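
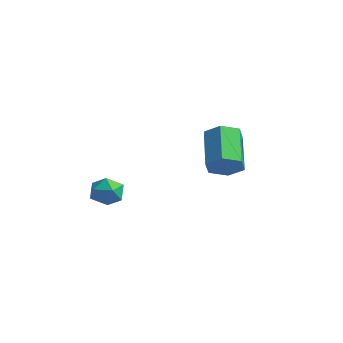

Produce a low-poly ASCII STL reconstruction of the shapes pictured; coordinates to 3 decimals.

solid 
facet normal 0.647 -0.465 -0.605
outer loop
vertex -0.301 0.27 2.693
vertex -0.624 0.688 2.026
vertex 0.025 1.021 2.464
endloop
endfacet
facet normal 0.659 -0.058 0.750
outer loop
vertex -0.301 0.27 2.693
vertex 0.025 1.021 2.464
vertex -1.614 1.214 3.92
endloop
endfacet
facet normal 0.659 -0.058 0.750
outer loop
vertex -1.614 1.214 3.92
vertex 0.025 1.021 2.464
vertex -1.288 1.965 3.691
endloop
endfacet
facet normal -0.647 0.465 0.605
outer loop
vertex -1.614 1.214 3.92
vertex -1.288 1.965 3.691
vertex -1.936 1.632 3.254
endloop
endfacet
facet normal 0.647 -0.466 -0.604
outer loop
vertex 0.025 1.021 2.464
vertex -0.624 0.688 2.026
vertex -0.298 1.438 1.797
endloop
endfacet
facet normal 0.661 0.737 0.141
outer loop
vertex 0.025 1.021 2.464
vertex -0.298 1.438 1.797
vertex -1.288 1.965 3.691
endloop
endfacet
facet normal 0.662 0.736 0.142
outer loop
vertex -1.288 1.965 3.691
vertex -0.298 1.438 1.797
vertex -1.61 2.383 3.025
endloop
endfacet
facet normal -0.647 0.465 0.605
outer loop
vertex -1.288 1.965 3.691
vertex -1.61 2.383 3.025
vertex -1.936 1.632 3.254
endloop
endfacet
facet normal 0.646 -0.466 -0.605
outer loop
vertex -0.298 1.438 1.797
vertex -0.624 0.688 2.026
vertex -0.946 1.106 1.36
endloop
endfacet
facet normal 0.003 0.794 -0.608
outer loop
vertex -0.298 1.438 1.797
vertex -0.946 1.106 1.36
vertex -1.61 2.383 3.025
endloop
endfacet
facet normal 0.003 0.794 -0.608
outer loop
vertex -1.61 2.383 3.025
vertex -0.946 1.106 1.36
vertex -2.259 2.05 2.587
endloop
endfacet
facet normal -0.647 0.465 0.605
outer loop
vertex -1.61 2.383 3.025
vertex -2.259 2.05 2.587
vertex -1.936 1.632 3.254
endloop
endfacet
facet normal 0.647 -0.465 -0.605
outer loop
vertex -0.946 1.106 1.36
vertex -0.624 0.688 2.026
vertex -1.272 0.355 1.589
endloop
endfacet
facet normal -0.659 0.058 -0.750
outer loop
vertex -0.946 1.106 1.36
vertex -1.272 0.355 1.589
vertex -2.259 2.05 2.587
endloop
endfacet
facet normal -0.659 0.058 -0.750
outer loop
vertex -2.259 2.05 2.587
vertex -1.272 0.355 1.589
vertex -2.585 1.299 2.816
endloop
endfacet
facet normal -0.647 0.465 0.605
outer loop
vertex -2.259 2.05 2.587
vertex -2.585 1.299 2.816
vertex -1.936 1.632 3.254
endloop
endfacet
facet normal 0.647 -0.465 -0.605
outer loop
vertex -1.272 0.355 1.589
vertex -0.624 0.688 2.026
vertex -0.95 -0.063 2.255
endloop
endfacet
facet normal -0.662 -0.736 -0.142
outer loop
vertex -1.272 0.355 1.589
vertex -0.95 -0.063 2.255
vertex -2.585 1.299 2.816
endloop
endfacet
facet normal -0.662 -0.737 -0.140
outer loop
vertex -2.585 1.299 2.816
vertex -0.95 -0.063 2.255
vertex -2.262 0.882 3.483
endloop
endfacet
facet normal -0.647 0.466 0.604
outer loop
vertex -2.585 1.299 2.816
vertex -2.262 0.882 3.483
vertex -1.936 1.632 3.254
endloop
endfacet
facet normal 0.647 -0.465 -0.605
outer loop
vertex -0.95 -0.063 2.255
vertex -0.624 0.688 2.026
vertex -0.301 0.27 2.693
endloop
endfacet
facet normal -0.003 -0.794 0.608
outer loop
vertex -0.95 -0.063 2.255
vertex -0.301 0.27 2.693
vertex -2.262 0.882 3.483
endloop
endfacet
facet normal -0.003 -0.794 0.608
outer loop
vertex -2.262 0.882 3.483
vertex -0.301 0.27 2.693
vertex -1.614 1.214 3.92
endloop
endfacet
facet normal -0.646 0.466 0.605
outer loop
vertex -2.262 0.882 3.483
vertex -1.614 1.214 3.92
vertex -1.936 1.632 3.254
endloop
endfacet
facet normal -0.638 0.760 -0.128
outer loop
vertex -2.778 -2.954 0.731
vertex -3.389 -3.469 0.718
vertex -3.149 -3.151 1.41
endloop
endfacet
facet normal -0.065 0.967 0.245
outer loop
vertex -2.778 -2.954 0.731
vertex -3.149 -3.151 1.41
vertex -2.352 -3.093 1.392
endloop
endfacet
facet normal 0.513 0.845 -0.153
outer loop
vertex -2.778 -2.954 0.731
vertex -2.352 -3.093 1.392
vertex -2.099 -3.374 0.689
endloop
endfacet
facet normal 0.299 0.561 -0.772
outer loop
vertex -2.778 -2.954 0.731
vertex -2.099 -3.374 0.689
vertex -2.74 -3.607 0.271
endloop
endfacet
facet normal -0.412 0.508 -0.756
outer loop
vertex -2.778 -2.954 0.731
vertex -2.74 -3.607 0.271
vertex -3.389 -3.469 0.718
endloop
endfacet
facet normal -0.022 0.561 0.828
outer loop
vertex -2.352 -3.093 1.392
vertex -3.149 -3.151 1.41
vertex -2.7 -3.693 1.789
endloop
endfacet
facet normal -0.948 0.224 0.226
outer loop
vertex -3.149 -3.151 1.41
vertex -3.389 -3.469 0.718
vertex -3.341 -3.926 1.371
endloop
endfacet
facet normal -0.584 -0.185 -0.791
outer loop
vertex -3.389 -3.469 0.718
vertex -2.74 -3.607 0.271
vertex -3.088 -4.207 0.668
endloop
endfacet
facet normal 0.569 -0.100 -0.816
outer loop
vertex -2.74 -3.607 0.271
vertex -2.099 -3.374 0.689
vertex -2.291 -4.149 0.65
endloop
endfacet
facet normal 0.914 0.360 0.185
outer loop
vertex -2.099 -3.374 0.689
vertex -2.352 -3.093 1.392
vertex -2.051 -3.831 1.342
endloop
endfacet
facet normal -0.299 -0.561 0.772
outer loop
vertex -2.662 -4.346 1.329
vertex -2.7 -3.693 1.789
vertex -3.341 -3.926 1.371
endloop
endfacet
facet normal -0.513 -0.845 0.153
outer loop
vertex -2.662 -4.346 1.329
vertex -3.341 -3.926 1.371
vertex -3.088 -4.207 0.668
endloop
endfacet
facet normal 0.065 -0.967 -0.245
outer loop
vertex -2.662 -4.346 1.329
vertex -3.088 -4.207 0.668
vertex -2.291 -4.149 0.65
endloop
endfacet
facet normal 0.638 -0.760 0.128
outer loop
vertex -2.662 -4.346 1.329
vertex -2.291 -4.149 0.65
vertex -2.051 -3.831 1.342
endloop
endfacet
facet normal 0.412 -0.508 0.756
outer loop
vertex -2.662 -4.346 1.329
vertex -2.051 -3.831 1.342
vertex -2.7 -3.693 1.789
endloop
endfacet
facet normal -0.569 0.100 0.816
outer loop
vertex -3.341 -3.926 1.371
vertex -2.7 -3.693 1.789
vertex -3.149 -3.151 1.41
endloop
endfacet
facet normal -0.914 -0.360 -0.185
outer loop
vertex -3.088 -4.207 0.668
vertex -3.341 -3.926 1.371
vertex -3.389 -3.469 0.718
endloop
endfacet
facet normal 0.022 -0.561 -0.828
outer loop
vertex -2.291 -4.149 0.65
vertex -3.088 -4.207 0.668
vertex -2.74 -3.607 0.271
endloop
endfacet
facet normal 0.948 -0.224 -0.226
outer loop
vertex -2.051 -3.831 1.342
vertex -2.291 -4.149 0.65
vertex -2.099 -3.374 0.689
endloop
endfacet
facet normal 0.584 0.185 0.791
outer loop
vertex -2.7 -3.693 1.789
vertex -2.051 -3.831 1.342
vertex -2.352 -3.093 1.392
endloop
endfacet

endsolid


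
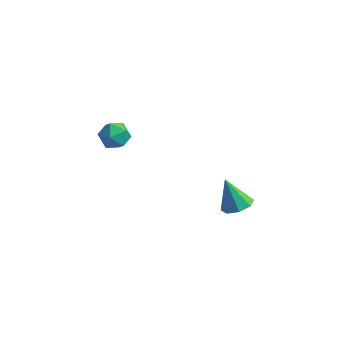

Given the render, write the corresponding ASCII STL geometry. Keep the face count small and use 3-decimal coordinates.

solid 
facet normal 0.446 -0.089 -0.891
outer loop
vertex 3.546 -1.772 -0.807
vertex 2.955 -1.69 -1.111
vertex 3.444 -1.28 -0.907
endloop
endfacet
facet normal 0.612 0.277 0.740
outer loop
vertex 3.546 -1.772 -0.807
vertex 3.444 -1.28 -0.907
vertex 2.345 -1.57 0.111
endloop
endfacet
facet normal 0.445 -0.087 -0.891
outer loop
vertex 3.444 -1.28 -0.907
vertex 2.955 -1.69 -1.111
vertex 3.055 -1.028 -1.126
endloop
endfacet
facet normal 0.250 0.826 0.505
outer loop
vertex 3.444 -1.28 -0.907
vertex 3.055 -1.028 -1.126
vertex 2.345 -1.57 0.111
endloop
endfacet
facet normal 0.444 -0.087 -0.892
outer loop
vertex 3.055 -1.028 -1.126
vertex 2.955 -1.69 -1.111
vertex 2.607 -1.164 -1.336
endloop
endfacet
facet normal -0.365 0.911 0.190
outer loop
vertex 3.055 -1.028 -1.126
vertex 2.607 -1.164 -1.336
vertex 2.345 -1.57 0.111
endloop
endfacet
facet normal 0.444 -0.087 -0.892
outer loop
vertex 2.607 -1.164 -1.336
vertex 2.955 -1.69 -1.111
vertex 2.363 -1.608 -1.414
endloop
endfacet
facet normal -0.874 0.485 -0.022
outer loop
vertex 2.607 -1.164 -1.336
vertex 2.363 -1.608 -1.414
vertex 2.345 -1.57 0.111
endloop
endfacet
facet normal 0.444 -0.088 -0.892
outer loop
vertex 2.363 -1.608 -1.414
vertex 2.955 -1.69 -1.111
vertex 2.466 -2.101 -1.314
endloop
endfacet
facet normal -0.979 -0.206 -0.006
outer loop
vertex 2.363 -1.608 -1.414
vertex 2.466 -2.101 -1.314
vertex 2.345 -1.57 0.111
endloop
endfacet
facet normal 0.444 -0.089 -0.891
outer loop
vertex 2.466 -2.101 -1.314
vertex 2.955 -1.69 -1.111
vertex 2.855 -2.353 -1.095
endloop
endfacet
facet normal -0.617 -0.753 0.228
outer loop
vertex 2.466 -2.101 -1.314
vertex 2.855 -2.353 -1.095
vertex 2.345 -1.57 0.111
endloop
endfacet
facet normal 0.446 -0.089 -0.891
outer loop
vertex 2.855 -2.353 -1.095
vertex 2.955 -1.69 -1.111
vertex 3.302 -2.217 -0.885
endloop
endfacet
facet normal -0.001 -0.839 0.544
outer loop
vertex 2.855 -2.353 -1.095
vertex 3.302 -2.217 -0.885
vertex 2.345 -1.57 0.111
endloop
endfacet
facet normal 0.446 -0.088 -0.891
outer loop
vertex 3.302 -2.217 -0.885
vertex 2.955 -1.69 -1.111
vertex 3.546 -1.772 -0.807
endloop
endfacet
facet normal 0.509 -0.412 0.756
outer loop
vertex 3.302 -2.217 -0.885
vertex 3.546 -1.772 -0.807
vertex 2.345 -1.57 0.111
endloop
endfacet
facet normal -0.815 -0.036 0.578
outer loop
vertex -2.851 -1.619 1.111
vertex -2.79 -2.319 1.154
vertex -2.471 -1.909 1.629
endloop
endfacet
facet normal -0.467 0.581 0.667
outer loop
vertex -2.851 -1.619 1.111
vertex -2.471 -1.909 1.629
vertex -2.233 -1.335 1.296
endloop
endfacet
facet normal -0.426 0.904 0.033
outer loop
vertex -2.851 -1.619 1.111
vertex -2.233 -1.335 1.296
vertex -2.405 -1.391 0.615
endloop
endfacet
facet normal -0.748 0.489 -0.448
outer loop
vertex -2.851 -1.619 1.111
vertex -2.405 -1.391 0.615
vertex -2.75 -1.999 0.527
endloop
endfacet
facet normal -0.990 -0.093 -0.111
outer loop
vertex -2.851 -1.619 1.111
vertex -2.75 -1.999 0.527
vertex -2.79 -2.319 1.154
endloop
endfacet
facet normal 0.197 0.429 0.881
outer loop
vertex -2.233 -1.335 1.296
vertex -2.471 -1.909 1.629
vertex -1.79 -1.861 1.453
endloop
endfacet
facet normal -0.367 -0.568 0.737
outer loop
vertex -2.471 -1.909 1.629
vertex -2.79 -2.319 1.154
vertex -2.135 -2.469 1.365
endloop
endfacet
facet normal -0.649 -0.660 -0.378
outer loop
vertex -2.79 -2.319 1.154
vertex -2.75 -1.999 0.527
vertex -2.307 -2.525 0.684
endloop
endfacet
facet normal -0.259 0.281 -0.924
outer loop
vertex -2.75 -1.999 0.527
vertex -2.405 -1.391 0.615
vertex -2.069 -1.951 0.351
endloop
endfacet
facet normal 0.265 0.953 -0.145
outer loop
vertex -2.405 -1.391 0.615
vertex -2.233 -1.335 1.296
vertex -1.75 -1.541 0.826
endloop
endfacet
facet normal 0.748 -0.489 0.448
outer loop
vertex -1.689 -2.241 0.869
vertex -1.79 -1.861 1.453
vertex -2.135 -2.469 1.365
endloop
endfacet
facet normal 0.426 -0.904 -0.033
outer loop
vertex -1.689 -2.241 0.869
vertex -2.135 -2.469 1.365
vertex -2.307 -2.525 0.684
endloop
endfacet
facet normal 0.467 -0.581 -0.667
outer loop
vertex -1.689 -2.241 0.869
vertex -2.307 -2.525 0.684
vertex -2.069 -1.951 0.351
endloop
endfacet
facet normal 0.815 0.036 -0.578
outer loop
vertex -1.689 -2.241 0.869
vertex -2.069 -1.951 0.351
vertex -1.75 -1.541 0.826
endloop
endfacet
facet normal 0.990 0.093 0.111
outer loop
vertex -1.689 -2.241 0.869
vertex -1.75 -1.541 0.826
vertex -1.79 -1.861 1.453
endloop
endfacet
facet normal 0.259 -0.281 0.924
outer loop
vertex -2.135 -2.469 1.365
vertex -1.79 -1.861 1.453
vertex -2.471 -1.909 1.629
endloop
endfacet
facet normal -0.265 -0.953 0.145
outer loop
vertex -2.307 -2.525 0.684
vertex -2.135 -2.469 1.365
vertex -2.79 -2.319 1.154
endloop
endfacet
facet normal -0.197 -0.429 -0.881
outer loop
vertex -2.069 -1.951 0.351
vertex -2.307 -2.525 0.684
vertex -2.75 -1.999 0.527
endloop
endfacet
facet normal 0.367 0.568 -0.737
outer loop
vertex -1.75 -1.541 0.826
vertex -2.069 -1.951 0.351
vertex -2.405 -1.391 0.615
endloop
endfacet
facet normal 0.649 0.660 0.378
outer loop
vertex -1.79 -1.861 1.453
vertex -1.75 -1.541 0.826
vertex -2.233 -1.335 1.296
endloop
endfacet

endsolid


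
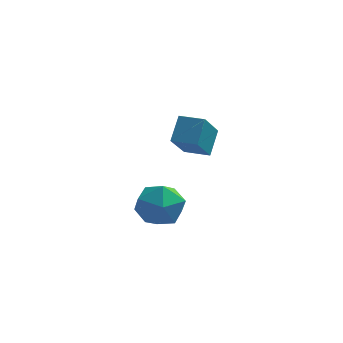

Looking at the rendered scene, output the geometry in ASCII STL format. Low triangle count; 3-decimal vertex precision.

solid 
facet normal -0.970 0.241 -0.026
outer loop
vertex -0.663 0.794 -2.241
vertex -0.482 1.612 -1.396
vertex -0.338 1.972 -3.451
endloop
endfacet
facet normal -0.152 -0.688 -0.710
outer loop
vertex 0.642 1.728 -3.424
vertex -0.663 0.794 -2.241
vertex -0.338 1.972 -3.451
endloop
endfacet
facet normal -0.970 0.241 -0.026
outer loop
vertex -0.338 1.972 -3.451
vertex -0.482 1.612 -1.396
vertex -0.157 2.79 -2.606
endloop
endfacet
facet normal 0.190 0.685 -0.704
outer loop
vertex -0.157 2.79 -2.606
vertex 0.642 1.728 -3.424
vertex -0.338 1.972 -3.451
endloop
endfacet
facet normal -0.190 -0.685 0.704
outer loop
vertex -0.663 0.794 -2.241
vertex 0.498 1.368 -1.369
vertex -0.482 1.612 -1.396
endloop
endfacet
facet normal -0.152 -0.688 -0.710
outer loop
vertex 0.317 0.55 -2.214
vertex -0.663 0.794 -2.241
vertex 0.642 1.728 -3.424
endloop
endfacet
facet normal -0.190 -0.685 0.704
outer loop
vertex 0.317 0.55 -2.214
vertex 0.498 1.368 -1.369
vertex -0.663 0.794 -2.241
endloop
endfacet
facet normal 0.152 0.688 0.710
outer loop
vertex -0.482 1.612 -1.396
vertex 0.498 1.368 -1.369
vertex -0.157 2.79 -2.606
endloop
endfacet
facet normal 0.190 0.685 -0.704
outer loop
vertex 0.823 2.546 -2.579
vertex 0.642 1.728 -3.424
vertex -0.157 2.79 -2.606
endloop
endfacet
facet normal 0.152 0.688 0.710
outer loop
vertex -0.157 2.79 -2.606
vertex 0.498 1.368 -1.369
vertex 0.823 2.546 -2.579
endloop
endfacet
facet normal 0.970 -0.241 0.026
outer loop
vertex 0.823 2.546 -2.579
vertex 0.317 0.55 -2.214
vertex 0.642 1.728 -3.424
endloop
endfacet
facet normal 0.970 -0.241 0.026
outer loop
vertex 0.498 1.368 -1.369
vertex 0.317 0.55 -2.214
vertex 0.823 2.546 -2.579
endloop
endfacet
facet normal -0.861 -0.500 -0.088
outer loop
vertex -1.486 -2.173 -4.026
vertex -0.976 -3.043 -4.069
vertex -1.279 -2.679 -3.178
endloop
endfacet
facet normal -0.952 0.097 0.290
outer loop
vertex -1.486 -2.173 -4.026
vertex -1.279 -2.679 -3.178
vertex -1.184 -1.674 -3.202
endloop
endfacet
facet normal -0.752 0.649 -0.118
outer loop
vertex -1.486 -2.173 -4.026
vertex -1.184 -1.674 -3.202
vertex -0.821 -1.418 -4.109
endloop
endfacet
facet normal -0.537 0.391 -0.747
outer loop
vertex -1.486 -2.173 -4.026
vertex -0.821 -1.418 -4.109
vertex -0.693 -2.264 -4.644
endloop
endfacet
facet normal -0.605 -0.319 -0.730
outer loop
vertex -1.486 -2.173 -4.026
vertex -0.693 -2.264 -4.644
vertex -0.976 -3.043 -4.069
endloop
endfacet
facet normal -0.515 0.069 0.854
outer loop
vertex -1.184 -1.674 -3.202
vertex -1.279 -2.679 -3.178
vertex -0.487 -2.236 -2.736
endloop
endfacet
facet normal -0.369 -0.898 0.241
outer loop
vertex -1.279 -2.679 -3.178
vertex -0.976 -3.043 -4.069
vertex -0.359 -3.082 -3.271
endloop
endfacet
facet normal 0.045 -0.604 -0.796
outer loop
vertex -0.976 -3.043 -4.069
vertex -0.693 -2.264 -4.644
vertex 0.004 -2.826 -4.178
endloop
endfacet
facet normal 0.155 0.545 -0.824
outer loop
vertex -0.693 -2.264 -4.644
vertex -0.821 -1.418 -4.109
vertex 0.099 -1.821 -4.202
endloop
endfacet
facet normal -0.191 0.962 0.195
outer loop
vertex -0.821 -1.418 -4.109
vertex -1.184 -1.674 -3.202
vertex -0.204 -1.457 -3.311
endloop
endfacet
facet normal 0.537 -0.391 0.747
outer loop
vertex 0.306 -2.327 -3.354
vertex -0.487 -2.236 -2.736
vertex -0.359 -3.082 -3.271
endloop
endfacet
facet normal 0.752 -0.649 0.118
outer loop
vertex 0.306 -2.327 -3.354
vertex -0.359 -3.082 -3.271
vertex 0.004 -2.826 -4.178
endloop
endfacet
facet normal 0.952 -0.097 -0.290
outer loop
vertex 0.306 -2.327 -3.354
vertex 0.004 -2.826 -4.178
vertex 0.099 -1.821 -4.202
endloop
endfacet
facet normal 0.861 0.500 0.088
outer loop
vertex 0.306 -2.327 -3.354
vertex 0.099 -1.821 -4.202
vertex -0.204 -1.457 -3.311
endloop
endfacet
facet normal 0.605 0.319 0.730
outer loop
vertex 0.306 -2.327 -3.354
vertex -0.204 -1.457 -3.311
vertex -0.487 -2.236 -2.736
endloop
endfacet
facet normal -0.155 -0.545 0.824
outer loop
vertex -0.359 -3.082 -3.271
vertex -0.487 -2.236 -2.736
vertex -1.279 -2.679 -3.178
endloop
endfacet
facet normal 0.191 -0.962 -0.195
outer loop
vertex 0.004 -2.826 -4.178
vertex -0.359 -3.082 -3.271
vertex -0.976 -3.043 -4.069
endloop
endfacet
facet normal 0.515 -0.069 -0.854
outer loop
vertex 0.099 -1.821 -4.202
vertex 0.004 -2.826 -4.178
vertex -0.693 -2.264 -4.644
endloop
endfacet
facet normal 0.369 0.898 -0.241
outer loop
vertex -0.204 -1.457 -3.311
vertex 0.099 -1.821 -4.202
vertex -0.821 -1.418 -4.109
endloop
endfacet
facet normal -0.045 0.604 0.796
outer loop
vertex -0.487 -2.236 -2.736
vertex -0.204 -1.457 -3.311
vertex -1.184 -1.674 -3.202
endloop
endfacet

endsolid


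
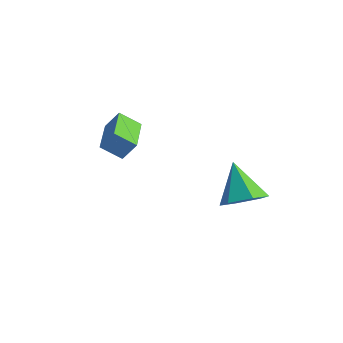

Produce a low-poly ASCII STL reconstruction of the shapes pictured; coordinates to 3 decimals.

solid 
facet normal -0.612 0.791 -0.006
outer loop
vertex -1.597 0.967 2.374
vertex -0.872 1.523 1.726
vertex -2.06 0.602 1.542
endloop
endfacet
facet normal -0.647 -0.497 0.578
outer loop
vertex -0.848 -0.963 1.554
vertex -1.597 0.967 2.374
vertex -2.06 0.602 1.542
endloop
endfacet
facet normal -0.612 0.791 -0.006
outer loop
vertex -2.06 0.602 1.542
vertex -0.872 1.523 1.726
vertex -1.335 1.158 0.894
endloop
endfacet
facet normal -0.454 -0.358 -0.816
outer loop
vertex -1.335 1.158 0.894
vertex -0.848 -0.963 1.554
vertex -2.06 0.602 1.542
endloop
endfacet
facet normal 0.454 0.358 0.816
outer loop
vertex -1.597 0.967 2.374
vertex 0.34 -0.042 1.738
vertex -0.872 1.523 1.726
endloop
endfacet
facet normal -0.647 -0.497 0.578
outer loop
vertex -0.385 -0.598 2.386
vertex -1.597 0.967 2.374
vertex -0.848 -0.963 1.554
endloop
endfacet
facet normal 0.454 0.358 0.816
outer loop
vertex -0.385 -0.598 2.386
vertex 0.34 -0.042 1.738
vertex -1.597 0.967 2.374
endloop
endfacet
facet normal 0.647 0.497 -0.578
outer loop
vertex -0.872 1.523 1.726
vertex 0.34 -0.042 1.738
vertex -1.335 1.158 0.894
endloop
endfacet
facet normal -0.454 -0.358 -0.816
outer loop
vertex -0.123 -0.407 0.906
vertex -0.848 -0.963 1.554
vertex -1.335 1.158 0.894
endloop
endfacet
facet normal 0.647 0.497 -0.578
outer loop
vertex -1.335 1.158 0.894
vertex 0.34 -0.042 1.738
vertex -0.123 -0.407 0.906
endloop
endfacet
facet normal 0.612 -0.791 0.006
outer loop
vertex -0.123 -0.407 0.906
vertex -0.385 -0.598 2.386
vertex -0.848 -0.963 1.554
endloop
endfacet
facet normal 0.612 -0.791 0.006
outer loop
vertex 0.34 -0.042 1.738
vertex -0.385 -0.598 2.386
vertex -0.123 -0.407 0.906
endloop
endfacet
facet normal 0.570 -0.303 -0.764
outer loop
vertex 4.736 3.016 -0.857
vertex 3.977 2.378 -1.17
vertex 4.017 3.354 -1.527
endloop
endfacet
facet normal 0.170 0.941 0.293
outer loop
vertex 4.736 3.016 -0.857
vertex 4.017 3.354 -1.527
vertex 2.843 2.982 0.35
endloop
endfacet
facet normal 0.570 -0.303 -0.764
outer loop
vertex 4.017 3.354 -1.527
vertex 3.977 2.378 -1.17
vertex 3.258 2.716 -1.841
endloop
endfacet
facet normal -0.579 0.789 -0.205
outer loop
vertex 4.017 3.354 -1.527
vertex 3.258 2.716 -1.841
vertex 2.843 2.982 0.35
endloop
endfacet
facet normal 0.570 -0.303 -0.764
outer loop
vertex 3.258 2.716 -1.841
vertex 3.977 2.378 -1.17
vertex 3.218 1.74 -1.483
endloop
endfacet
facet normal -0.983 -0.027 -0.183
outer loop
vertex 3.258 2.716 -1.841
vertex 3.218 1.74 -1.483
vertex 2.843 2.982 0.35
endloop
endfacet
facet normal 0.570 -0.304 -0.763
outer loop
vertex 3.218 1.74 -1.483
vertex 3.977 2.378 -1.17
vertex 3.937 1.403 -0.812
endloop
endfacet
facet normal -0.639 -0.691 0.338
outer loop
vertex 3.218 1.74 -1.483
vertex 3.937 1.403 -0.812
vertex 2.843 2.982 0.35
endloop
endfacet
facet normal 0.570 -0.304 -0.763
outer loop
vertex 3.937 1.403 -0.812
vertex 3.977 2.378 -1.17
vertex 4.696 2.041 -0.499
endloop
endfacet
facet normal 0.109 -0.539 0.835
outer loop
vertex 3.937 1.403 -0.812
vertex 4.696 2.041 -0.499
vertex 2.843 2.982 0.35
endloop
endfacet
facet normal 0.570 -0.304 -0.763
outer loop
vertex 4.696 2.041 -0.499
vertex 3.977 2.378 -1.17
vertex 4.736 3.016 -0.857
endloop
endfacet
facet normal 0.513 0.277 0.812
outer loop
vertex 4.696 2.041 -0.499
vertex 4.736 3.016 -0.857
vertex 2.843 2.982 0.35
endloop
endfacet

endsolid


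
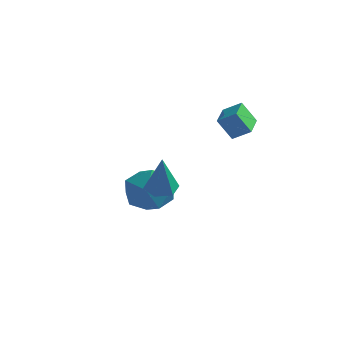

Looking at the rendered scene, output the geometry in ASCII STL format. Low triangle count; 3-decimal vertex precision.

solid 
facet normal -0.162 0.212 -0.964
outer loop
vertex 1.565 -1.255 -1.137
vertex 0.887 -1.04 -0.976
vertex 1.435 -0.558 -0.962
endloop
endfacet
facet normal 0.972 0.133 0.194
outer loop
vertex 1.565 -1.255 -1.137
vertex 1.435 -0.558 -0.962
vertex 1.193 -1.44 0.856
endloop
endfacet
facet normal -0.161 0.211 -0.964
outer loop
vertex 1.435 -0.558 -0.962
vertex 0.887 -1.04 -0.976
vertex 0.756 -0.343 -0.802
endloop
endfacet
facet normal 0.364 0.818 0.445
outer loop
vertex 1.435 -0.558 -0.962
vertex 0.756 -0.343 -0.802
vertex 1.193 -1.44 0.856
endloop
endfacet
facet normal -0.162 0.210 -0.964
outer loop
vertex 0.756 -0.343 -0.802
vertex 0.887 -1.04 -0.976
vertex 0.208 -0.824 -0.815
endloop
endfacet
facet normal -0.556 0.618 0.556
outer loop
vertex 0.756 -0.343 -0.802
vertex 0.208 -0.824 -0.815
vertex 1.193 -1.44 0.856
endloop
endfacet
facet normal -0.162 0.211 -0.964
outer loop
vertex 0.208 -0.824 -0.815
vertex 0.887 -1.04 -0.976
vertex 0.338 -1.521 -0.989
endloop
endfacet
facet normal -0.870 -0.266 0.415
outer loop
vertex 0.208 -0.824 -0.815
vertex 0.338 -1.521 -0.989
vertex 1.193 -1.44 0.856
endloop
endfacet
facet normal -0.162 0.211 -0.964
outer loop
vertex 0.338 -1.521 -0.989
vertex 0.887 -1.04 -0.976
vertex 1.017 -1.736 -1.15
endloop
endfacet
facet normal -0.262 -0.951 0.163
outer loop
vertex 0.338 -1.521 -0.989
vertex 1.017 -1.736 -1.15
vertex 1.193 -1.44 0.856
endloop
endfacet
facet normal -0.162 0.211 -0.964
outer loop
vertex 1.017 -1.736 -1.15
vertex 0.887 -1.04 -0.976
vertex 1.565 -1.255 -1.137
endloop
endfacet
facet normal 0.658 -0.751 0.053
outer loop
vertex 1.017 -1.736 -1.15
vertex 1.565 -1.255 -1.137
vertex 1.193 -1.44 0.856
endloop
endfacet
facet normal -0.804 -0.258 -0.536
outer loop
vertex 2.305 0.872 2.348
vertex 1.89 2.04 2.409
vertex 2.87 1.123 1.379
endloop
endfacet
facet normal 0.334 -0.941 -0.049
outer loop
vertex 3.61 1.36 1.871
vertex 2.305 0.872 2.348
vertex 2.87 1.123 1.379
endloop
endfacet
facet normal -0.804 -0.258 -0.535
outer loop
vertex 2.87 1.123 1.379
vertex 1.89 2.04 2.409
vertex 2.455 2.291 1.439
endloop
endfacet
facet normal 0.491 0.218 -0.843
outer loop
vertex 2.455 2.291 1.439
vertex 3.61 1.36 1.871
vertex 2.87 1.123 1.379
endloop
endfacet
facet normal -0.491 -0.218 0.843
outer loop
vertex 2.305 0.872 2.348
vertex 2.63 2.277 2.901
vertex 1.89 2.04 2.409
endloop
endfacet
facet normal 0.334 -0.941 -0.049
outer loop
vertex 3.045 1.109 2.841
vertex 2.305 0.872 2.348
vertex 3.61 1.36 1.871
endloop
endfacet
facet normal -0.492 -0.218 0.843
outer loop
vertex 3.045 1.109 2.841
vertex 2.63 2.277 2.901
vertex 2.305 0.872 2.348
endloop
endfacet
facet normal -0.334 0.941 0.049
outer loop
vertex 1.89 2.04 2.409
vertex 2.63 2.277 2.901
vertex 2.455 2.291 1.439
endloop
endfacet
facet normal 0.492 0.219 -0.843
outer loop
vertex 3.195 2.528 1.932
vertex 3.61 1.36 1.871
vertex 2.455 2.291 1.439
endloop
endfacet
facet normal -0.334 0.941 0.049
outer loop
vertex 2.455 2.291 1.439
vertex 2.63 2.277 2.901
vertex 3.195 2.528 1.932
endloop
endfacet
facet normal 0.804 0.258 0.535
outer loop
vertex 3.195 2.528 1.932
vertex 3.045 1.109 2.841
vertex 3.61 1.36 1.871
endloop
endfacet
facet normal 0.804 0.258 0.536
outer loop
vertex 2.63 2.277 2.901
vertex 3.045 1.109 2.841
vertex 3.195 2.528 1.932
endloop
endfacet
facet normal -0.528 -0.007 0.849
outer loop
vertex -1.979 1.781 -2.106
vertex -1.884 0.524 -2.058
vertex -1.007 1.243 -1.507
endloop
endfacet
facet normal -0.155 0.597 0.787
outer loop
vertex -1.979 1.781 -2.106
vertex -1.007 1.243 -1.507
vertex -0.817 2.255 -2.237
endloop
endfacet
facet normal -0.354 0.918 0.181
outer loop
vertex -1.979 1.781 -2.106
vertex -0.817 2.255 -2.237
vertex -1.576 2.16 -3.24
endloop
endfacet
facet normal -0.850 0.511 -0.131
outer loop
vertex -1.979 1.781 -2.106
vertex -1.576 2.16 -3.24
vertex -2.236 1.09 -3.13
endloop
endfacet
facet normal -0.957 -0.062 0.282
outer loop
vertex -1.979 1.781 -2.106
vertex -2.236 1.09 -3.13
vertex -1.884 0.524 -2.058
endloop
endfacet
facet normal 0.535 0.426 0.730
outer loop
vertex -0.817 2.255 -2.237
vertex -1.007 1.243 -1.507
vertex -0.004 1.29 -2.27
endloop
endfacet
facet normal -0.068 -0.553 0.830
outer loop
vertex -1.007 1.243 -1.507
vertex -1.884 0.524 -2.058
vertex -0.664 0.22 -2.16
endloop
endfacet
facet normal -0.763 -0.640 -0.087
outer loop
vertex -1.884 0.524 -2.058
vertex -2.236 1.09 -3.13
vertex -1.423 0.125 -3.163
endloop
endfacet
facet normal -0.589 0.285 -0.756
outer loop
vertex -2.236 1.09 -3.13
vertex -1.576 2.16 -3.24
vertex -1.233 1.137 -3.893
endloop
endfacet
facet normal 0.214 0.944 -0.251
outer loop
vertex -1.576 2.16 -3.24
vertex -0.817 2.255 -2.237
vertex -0.356 1.856 -3.342
endloop
endfacet
facet normal 0.850 -0.511 0.131
outer loop
vertex -0.261 0.599 -3.294
vertex -0.004 1.29 -2.27
vertex -0.664 0.22 -2.16
endloop
endfacet
facet normal 0.354 -0.918 -0.181
outer loop
vertex -0.261 0.599 -3.294
vertex -0.664 0.22 -2.16
vertex -1.423 0.125 -3.163
endloop
endfacet
facet normal 0.155 -0.597 -0.787
outer loop
vertex -0.261 0.599 -3.294
vertex -1.423 0.125 -3.163
vertex -1.233 1.137 -3.893
endloop
endfacet
facet normal 0.528 0.007 -0.849
outer loop
vertex -0.261 0.599 -3.294
vertex -1.233 1.137 -3.893
vertex -0.356 1.856 -3.342
endloop
endfacet
facet normal 0.957 0.062 -0.282
outer loop
vertex -0.261 0.599 -3.294
vertex -0.356 1.856 -3.342
vertex -0.004 1.29 -2.27
endloop
endfacet
facet normal 0.589 -0.285 0.756
outer loop
vertex -0.664 0.22 -2.16
vertex -0.004 1.29 -2.27
vertex -1.007 1.243 -1.507
endloop
endfacet
facet normal -0.214 -0.944 0.251
outer loop
vertex -1.423 0.125 -3.163
vertex -0.664 0.22 -2.16
vertex -1.884 0.524 -2.058
endloop
endfacet
facet normal -0.535 -0.426 -0.730
outer loop
vertex -1.233 1.137 -3.893
vertex -1.423 0.125 -3.163
vertex -2.236 1.09 -3.13
endloop
endfacet
facet normal 0.068 0.553 -0.830
outer loop
vertex -0.356 1.856 -3.342
vertex -1.233 1.137 -3.893
vertex -1.576 2.16 -3.24
endloop
endfacet
facet normal 0.763 0.640 0.087
outer loop
vertex -0.004 1.29 -2.27
vertex -0.356 1.856 -3.342
vertex -0.817 2.255 -2.237
endloop
endfacet

endsolid


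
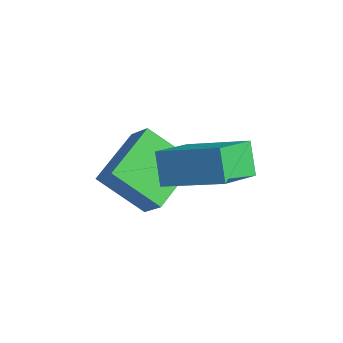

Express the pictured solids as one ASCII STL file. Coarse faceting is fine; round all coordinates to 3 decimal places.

solid 
facet normal -0.671 -0.006 -0.741
outer loop
vertex -1.331 -1.637 -2.124
vertex -1.929 -0.057 -1.596
vertex -0.236 -0.889 -3.122
endloop
endfacet
facet normal 0.337 -0.893 -0.299
outer loop
vertex 0.469 -0.883 -2.344
vertex -1.331 -1.637 -2.124
vertex -0.236 -0.889 -3.122
endloop
endfacet
facet normal -0.671 -0.006 -0.741
outer loop
vertex -0.236 -0.889 -3.122
vertex -1.929 -0.057 -1.596
vertex -0.834 0.691 -2.594
endloop
endfacet
facet normal 0.660 0.451 -0.601
outer loop
vertex -0.834 0.691 -2.594
vertex 0.469 -0.883 -2.344
vertex -0.236 -0.889 -3.122
endloop
endfacet
facet normal -0.660 -0.451 0.601
outer loop
vertex -1.331 -1.637 -2.124
vertex -1.224 -0.051 -0.818
vertex -1.929 -0.057 -1.596
endloop
endfacet
facet normal 0.337 -0.893 -0.299
outer loop
vertex -0.626 -1.631 -1.346
vertex -1.331 -1.637 -2.124
vertex 0.469 -0.883 -2.344
endloop
endfacet
facet normal -0.660 -0.451 0.601
outer loop
vertex -0.626 -1.631 -1.346
vertex -1.224 -0.051 -0.818
vertex -1.331 -1.637 -2.124
endloop
endfacet
facet normal -0.337 0.893 0.299
outer loop
vertex -1.929 -0.057 -1.596
vertex -1.224 -0.051 -0.818
vertex -0.834 0.691 -2.594
endloop
endfacet
facet normal 0.660 0.451 -0.601
outer loop
vertex -0.129 0.697 -1.816
vertex 0.469 -0.883 -2.344
vertex -0.834 0.691 -2.594
endloop
endfacet
facet normal -0.337 0.893 0.299
outer loop
vertex -0.834 0.691 -2.594
vertex -1.224 -0.051 -0.818
vertex -0.129 0.697 -1.816
endloop
endfacet
facet normal 0.671 0.006 0.741
outer loop
vertex -0.129 0.697 -1.816
vertex -0.626 -1.631 -1.346
vertex 0.469 -0.883 -2.344
endloop
endfacet
facet normal 0.671 0.006 0.741
outer loop
vertex -1.224 -0.051 -0.818
vertex -0.626 -1.631 -1.346
vertex -0.129 0.697 -1.816
endloop
endfacet
facet normal -0.564 0.267 0.781
outer loop
vertex 0.243 -0.883 -0.217
vertex 1.734 -0.025 0.565
vertex -0.121 0.383 -0.913
endloop
endfacet
facet normal -0.788 -0.455 -0.414
outer loop
vertex 0.466 0.105 -1.725
vertex 0.243 -0.883 -0.217
vertex -0.121 0.383 -0.913
endloop
endfacet
facet normal -0.564 0.268 0.781
outer loop
vertex -0.121 0.383 -0.913
vertex 1.734 -0.025 0.565
vertex 1.371 1.241 -0.131
endloop
endfacet
facet normal -0.244 0.850 -0.467
outer loop
vertex 1.371 1.241 -0.131
vertex 0.466 0.105 -1.725
vertex -0.121 0.383 -0.913
endloop
endfacet
facet normal 0.244 -0.850 0.467
outer loop
vertex 0.243 -0.883 -0.217
vertex 2.321 -0.303 -0.247
vertex 1.734 -0.025 0.565
endloop
endfacet
facet normal -0.789 -0.454 -0.414
outer loop
vertex 0.829 -1.161 -1.029
vertex 0.243 -0.883 -0.217
vertex 0.466 0.105 -1.725
endloop
endfacet
facet normal 0.244 -0.850 0.467
outer loop
vertex 0.829 -1.161 -1.029
vertex 2.321 -0.303 -0.247
vertex 0.243 -0.883 -0.217
endloop
endfacet
facet normal 0.789 0.454 0.415
outer loop
vertex 1.734 -0.025 0.565
vertex 2.321 -0.303 -0.247
vertex 1.371 1.241 -0.131
endloop
endfacet
facet normal -0.244 0.850 -0.467
outer loop
vertex 1.957 0.963 -0.943
vertex 0.466 0.105 -1.725
vertex 1.371 1.241 -0.131
endloop
endfacet
facet normal 0.789 0.454 0.414
outer loop
vertex 1.371 1.241 -0.131
vertex 2.321 -0.303 -0.247
vertex 1.957 0.963 -0.943
endloop
endfacet
facet normal 0.564 -0.268 -0.781
outer loop
vertex 1.957 0.963 -0.943
vertex 0.829 -1.161 -1.029
vertex 0.466 0.105 -1.725
endloop
endfacet
facet normal 0.564 -0.268 -0.782
outer loop
vertex 2.321 -0.303 -0.247
vertex 0.829 -1.161 -1.029
vertex 1.957 0.963 -0.943
endloop
endfacet

endsolid


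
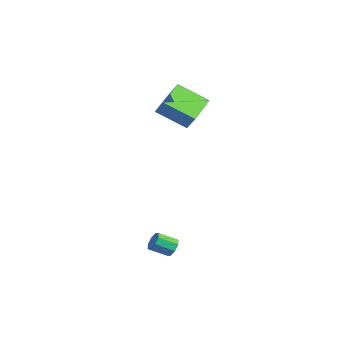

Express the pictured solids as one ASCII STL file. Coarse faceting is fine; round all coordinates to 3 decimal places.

solid 
facet normal 0.321 0.815 -0.482
outer loop
vertex 2.907 -2.143 -3.824
vertex 2.527 -2.216 -4.201
vertex 2.553 -1.949 -3.732
endloop
endfacet
facet normal 0.407 0.341 0.847
outer loop
vertex 2.907 -2.143 -3.824
vertex 2.553 -1.949 -3.732
vertex 2.572 -2.99 -3.322
endloop
endfacet
facet normal 0.405 0.341 0.848
outer loop
vertex 2.572 -2.99 -3.322
vertex 2.553 -1.949 -3.732
vertex 2.219 -2.797 -3.231
endloop
endfacet
facet normal -0.321 -0.815 0.483
outer loop
vertex 2.572 -2.99 -3.322
vertex 2.219 -2.797 -3.231
vertex 2.193 -3.064 -3.699
endloop
endfacet
facet normal 0.321 0.815 -0.482
outer loop
vertex 2.553 -1.949 -3.732
vertex 2.527 -2.216 -4.201
vertex 2.184 -1.912 -3.915
endloop
endfacet
facet normal -0.318 0.572 0.756
outer loop
vertex 2.553 -1.949 -3.732
vertex 2.184 -1.912 -3.915
vertex 2.219 -2.797 -3.231
endloop
endfacet
facet normal -0.318 0.572 0.756
outer loop
vertex 2.219 -2.797 -3.231
vertex 2.184 -1.912 -3.915
vertex 1.85 -2.76 -3.414
endloop
endfacet
facet normal -0.321 -0.815 0.483
outer loop
vertex 2.219 -2.797 -3.231
vertex 1.85 -2.76 -3.414
vertex 2.193 -3.064 -3.699
endloop
endfacet
facet normal 0.320 0.815 -0.482
outer loop
vertex 2.184 -1.912 -3.915
vertex 2.527 -2.216 -4.201
vertex 2.016 -2.053 -4.265
endloop
endfacet
facet normal -0.855 0.468 0.222
outer loop
vertex 2.184 -1.912 -3.915
vertex 2.016 -2.053 -4.265
vertex 1.85 -2.76 -3.414
endloop
endfacet
facet normal -0.855 0.468 0.222
outer loop
vertex 1.85 -2.76 -3.414
vertex 2.016 -2.053 -4.265
vertex 1.682 -2.901 -3.764
endloop
endfacet
facet normal -0.321 -0.815 0.482
outer loop
vertex 1.85 -2.76 -3.414
vertex 1.682 -2.901 -3.764
vertex 2.193 -3.064 -3.699
endloop
endfacet
facet normal 0.320 0.815 -0.482
outer loop
vertex 2.016 -2.053 -4.265
vertex 2.527 -2.216 -4.201
vertex 2.148 -2.29 -4.578
endloop
endfacet
facet normal -0.892 0.089 -0.444
outer loop
vertex 2.016 -2.053 -4.265
vertex 2.148 -2.29 -4.578
vertex 1.682 -2.901 -3.764
endloop
endfacet
facet normal -0.892 0.090 -0.443
outer loop
vertex 1.682 -2.901 -3.764
vertex 2.148 -2.29 -4.578
vertex 1.813 -3.137 -4.076
endloop
endfacet
facet normal -0.321 -0.815 0.482
outer loop
vertex 1.682 -2.901 -3.764
vertex 1.813 -3.137 -4.076
vertex 2.193 -3.064 -3.699
endloop
endfacet
facet normal 0.321 0.815 -0.483
outer loop
vertex 2.148 -2.29 -4.578
vertex 2.527 -2.216 -4.201
vertex 2.501 -2.483 -4.669
endloop
endfacet
facet normal -0.406 -0.342 -0.848
outer loop
vertex 2.148 -2.29 -4.578
vertex 2.501 -2.483 -4.669
vertex 1.813 -3.137 -4.076
endloop
endfacet
facet normal -0.407 -0.341 -0.848
outer loop
vertex 1.813 -3.137 -4.076
vertex 2.501 -2.483 -4.669
vertex 2.167 -3.331 -4.168
endloop
endfacet
facet normal -0.321 -0.815 0.482
outer loop
vertex 1.813 -3.137 -4.076
vertex 2.167 -3.331 -4.168
vertex 2.193 -3.064 -3.699
endloop
endfacet
facet normal 0.321 0.815 -0.483
outer loop
vertex 2.501 -2.483 -4.669
vertex 2.527 -2.216 -4.201
vertex 2.87 -2.52 -4.486
endloop
endfacet
facet normal 0.318 -0.572 -0.756
outer loop
vertex 2.501 -2.483 -4.669
vertex 2.87 -2.52 -4.486
vertex 2.167 -3.331 -4.168
endloop
endfacet
facet normal 0.318 -0.572 -0.756
outer loop
vertex 2.167 -3.331 -4.168
vertex 2.87 -2.52 -4.486
vertex 2.536 -3.368 -3.985
endloop
endfacet
facet normal -0.321 -0.815 0.482
outer loop
vertex 2.167 -3.331 -4.168
vertex 2.536 -3.368 -3.985
vertex 2.193 -3.064 -3.699
endloop
endfacet
facet normal 0.321 0.815 -0.482
outer loop
vertex 2.87 -2.52 -4.486
vertex 2.527 -2.216 -4.201
vertex 3.038 -2.379 -4.136
endloop
endfacet
facet normal 0.855 -0.468 -0.222
outer loop
vertex 2.87 -2.52 -4.486
vertex 3.038 -2.379 -4.136
vertex 2.536 -3.368 -3.985
endloop
endfacet
facet normal 0.855 -0.468 -0.222
outer loop
vertex 2.536 -3.368 -3.985
vertex 3.038 -2.379 -4.136
vertex 2.704 -3.227 -3.635
endloop
endfacet
facet normal -0.320 -0.815 0.482
outer loop
vertex 2.536 -3.368 -3.985
vertex 2.704 -3.227 -3.635
vertex 2.193 -3.064 -3.699
endloop
endfacet
facet normal 0.321 0.815 -0.482
outer loop
vertex 3.038 -2.379 -4.136
vertex 2.527 -2.216 -4.201
vertex 2.907 -2.143 -3.824
endloop
endfacet
facet normal 0.892 -0.090 0.443
outer loop
vertex 3.038 -2.379 -4.136
vertex 2.907 -2.143 -3.824
vertex 2.704 -3.227 -3.635
endloop
endfacet
facet normal 0.892 -0.090 0.444
outer loop
vertex 2.704 -3.227 -3.635
vertex 2.907 -2.143 -3.824
vertex 2.572 -2.99 -3.322
endloop
endfacet
facet normal -0.320 -0.815 0.482
outer loop
vertex 2.704 -3.227 -3.635
vertex 2.572 -2.99 -3.322
vertex 2.193 -3.064 -3.699
endloop
endfacet
facet normal -0.534 -0.202 -0.821
outer loop
vertex -3.171 -0.178 2.093
vertex -4.502 1.342 2.586
vertex -2.144 1.035 1.127
endloop
endfacet
facet normal 0.640 -0.731 -0.237
outer loop
vertex -1.658 1.218 1.874
vertex -3.171 -0.178 2.093
vertex -2.144 1.035 1.127
endloop
endfacet
facet normal -0.534 -0.202 -0.821
outer loop
vertex -2.144 1.035 1.127
vertex -4.502 1.342 2.586
vertex -3.475 2.555 1.62
endloop
endfacet
facet normal 0.552 0.652 -0.519
outer loop
vertex -3.475 2.555 1.62
vertex -1.658 1.218 1.874
vertex -2.144 1.035 1.127
endloop
endfacet
facet normal -0.552 -0.652 0.519
outer loop
vertex -3.171 -0.178 2.093
vertex -4.016 1.525 3.333
vertex -4.502 1.342 2.586
endloop
endfacet
facet normal 0.640 -0.731 -0.237
outer loop
vertex -2.685 0.005 2.84
vertex -3.171 -0.178 2.093
vertex -1.658 1.218 1.874
endloop
endfacet
facet normal -0.552 -0.652 0.519
outer loop
vertex -2.685 0.005 2.84
vertex -4.016 1.525 3.333
vertex -3.171 -0.178 2.093
endloop
endfacet
facet normal -0.640 0.731 0.237
outer loop
vertex -4.502 1.342 2.586
vertex -4.016 1.525 3.333
vertex -3.475 2.555 1.62
endloop
endfacet
facet normal 0.552 0.652 -0.519
outer loop
vertex -2.989 2.738 2.367
vertex -1.658 1.218 1.874
vertex -3.475 2.555 1.62
endloop
endfacet
facet normal -0.640 0.731 0.237
outer loop
vertex -3.475 2.555 1.62
vertex -4.016 1.525 3.333
vertex -2.989 2.738 2.367
endloop
endfacet
facet normal 0.534 0.202 0.821
outer loop
vertex -2.989 2.738 2.367
vertex -2.685 0.005 2.84
vertex -1.658 1.218 1.874
endloop
endfacet
facet normal 0.534 0.202 0.821
outer loop
vertex -4.016 1.525 3.333
vertex -2.685 0.005 2.84
vertex -2.989 2.738 2.367
endloop
endfacet

endsolid


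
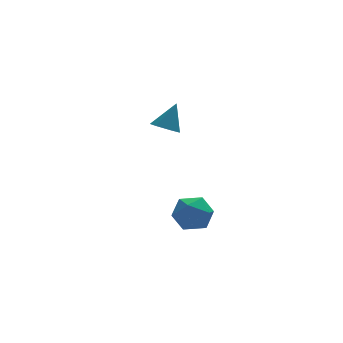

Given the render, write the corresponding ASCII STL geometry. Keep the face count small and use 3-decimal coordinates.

solid 
facet normal -0.454 -0.278 -0.847
outer loop
vertex 3.389 3.307 -0.831
vertex 2.734 3.734 -0.62
vertex 3.324 4.084 -1.051
endloop
endfacet
facet normal 0.993 0.055 -0.100
outer loop
vertex 3.389 3.307 -0.831
vertex 3.324 4.084 -1.051
vertex 3.506 4.206 0.82
endloop
endfacet
facet normal -0.454 -0.277 -0.847
outer loop
vertex 3.324 4.084 -1.051
vertex 2.734 3.734 -0.62
vertex 2.669 4.511 -0.839
endloop
endfacet
facet normal 0.519 0.848 -0.106
outer loop
vertex 3.324 4.084 -1.051
vertex 2.669 4.511 -0.839
vertex 3.506 4.206 0.82
endloop
endfacet
facet normal -0.455 -0.277 -0.847
outer loop
vertex 2.669 4.511 -0.839
vertex 2.734 3.734 -0.62
vertex 2.079 4.162 -0.408
endloop
endfacet
facet normal -0.301 0.900 0.317
outer loop
vertex 2.669 4.511 -0.839
vertex 2.079 4.162 -0.408
vertex 3.506 4.206 0.82
endloop
endfacet
facet normal -0.455 -0.277 -0.847
outer loop
vertex 2.079 4.162 -0.408
vertex 2.734 3.734 -0.62
vertex 2.144 3.385 -0.189
endloop
endfacet
facet normal -0.647 0.156 0.746
outer loop
vertex 2.079 4.162 -0.408
vertex 2.144 3.385 -0.189
vertex 3.506 4.206 0.82
endloop
endfacet
facet normal -0.454 -0.278 -0.847
outer loop
vertex 2.144 3.385 -0.189
vertex 2.734 3.734 -0.62
vertex 2.799 2.957 -0.4
endloop
endfacet
facet normal -0.173 -0.636 0.752
outer loop
vertex 2.144 3.385 -0.189
vertex 2.799 2.957 -0.4
vertex 3.506 4.206 0.82
endloop
endfacet
facet normal -0.454 -0.278 -0.847
outer loop
vertex 2.799 2.957 -0.4
vertex 2.734 3.734 -0.62
vertex 3.389 3.307 -0.831
endloop
endfacet
facet normal 0.648 -0.687 0.328
outer loop
vertex 2.799 2.957 -0.4
vertex 3.389 3.307 -0.831
vertex 3.506 4.206 0.82
endloop
endfacet
facet normal -0.809 0.569 0.149
outer loop
vertex 1.517 -1.898 -3.594
vertex 0.983 -2.781 -3.119
vertex 1.598 -2.076 -2.475
endloop
endfacet
facet normal -0.214 0.962 0.169
outer loop
vertex 1.517 -1.898 -3.594
vertex 1.598 -2.076 -2.475
vertex 2.516 -1.768 -3.068
endloop
endfacet
facet normal 0.125 0.882 -0.455
outer loop
vertex 1.517 -1.898 -3.594
vertex 2.516 -1.768 -3.068
vertex 2.469 -2.283 -4.079
endloop
endfacet
facet normal -0.261 0.439 -0.860
outer loop
vertex 1.517 -1.898 -3.594
vertex 2.469 -2.283 -4.079
vertex 1.522 -2.909 -4.111
endloop
endfacet
facet normal -0.838 0.245 -0.487
outer loop
vertex 1.517 -1.898 -3.594
vertex 1.522 -2.909 -4.111
vertex 0.983 -2.781 -3.119
endloop
endfacet
facet normal 0.206 0.701 0.683
outer loop
vertex 2.516 -1.768 -3.068
vertex 1.598 -2.076 -2.475
vertex 2.598 -2.571 -2.269
endloop
endfacet
facet normal -0.756 0.065 0.651
outer loop
vertex 1.598 -2.076 -2.475
vertex 0.983 -2.781 -3.119
vertex 1.651 -3.197 -2.301
endloop
endfacet
facet normal -0.804 -0.458 -0.378
outer loop
vertex 0.983 -2.781 -3.119
vertex 1.522 -2.909 -4.111
vertex 1.604 -3.712 -3.312
endloop
endfacet
facet normal 0.130 -0.146 -0.981
outer loop
vertex 1.522 -2.909 -4.111
vertex 2.469 -2.283 -4.079
vertex 2.522 -3.404 -3.905
endloop
endfacet
facet normal 0.754 0.570 -0.326
outer loop
vertex 2.469 -2.283 -4.079
vertex 2.516 -1.768 -3.068
vertex 3.137 -2.699 -3.261
endloop
endfacet
facet normal 0.261 -0.439 0.860
outer loop
vertex 2.603 -3.582 -2.786
vertex 2.598 -2.571 -2.269
vertex 1.651 -3.197 -2.301
endloop
endfacet
facet normal -0.125 -0.882 0.455
outer loop
vertex 2.603 -3.582 -2.786
vertex 1.651 -3.197 -2.301
vertex 1.604 -3.712 -3.312
endloop
endfacet
facet normal 0.214 -0.962 -0.169
outer loop
vertex 2.603 -3.582 -2.786
vertex 1.604 -3.712 -3.312
vertex 2.522 -3.404 -3.905
endloop
endfacet
facet normal 0.809 -0.569 -0.149
outer loop
vertex 2.603 -3.582 -2.786
vertex 2.522 -3.404 -3.905
vertex 3.137 -2.699 -3.261
endloop
endfacet
facet normal 0.838 -0.245 0.487
outer loop
vertex 2.603 -3.582 -2.786
vertex 3.137 -2.699 -3.261
vertex 2.598 -2.571 -2.269
endloop
endfacet
facet normal -0.130 0.146 0.981
outer loop
vertex 1.651 -3.197 -2.301
vertex 2.598 -2.571 -2.269
vertex 1.598 -2.076 -2.475
endloop
endfacet
facet normal -0.754 -0.570 0.326
outer loop
vertex 1.604 -3.712 -3.312
vertex 1.651 -3.197 -2.301
vertex 0.983 -2.781 -3.119
endloop
endfacet
facet normal -0.206 -0.701 -0.683
outer loop
vertex 2.522 -3.404 -3.905
vertex 1.604 -3.712 -3.312
vertex 1.522 -2.909 -4.111
endloop
endfacet
facet normal 0.756 -0.065 -0.651
outer loop
vertex 3.137 -2.699 -3.261
vertex 2.522 -3.404 -3.905
vertex 2.469 -2.283 -4.079
endloop
endfacet
facet normal 0.804 0.458 0.378
outer loop
vertex 2.598 -2.571 -2.269
vertex 3.137 -2.699 -3.261
vertex 2.516 -1.768 -3.068
endloop
endfacet

endsolid


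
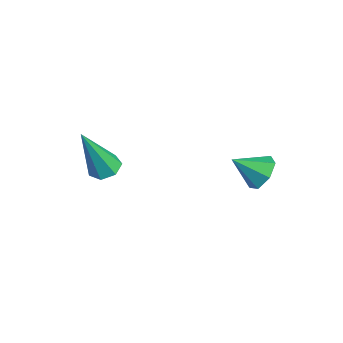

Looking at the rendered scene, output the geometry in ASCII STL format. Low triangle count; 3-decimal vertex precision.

solid 
facet normal 0.243 0.780 -0.577
outer loop
vertex 2.639 1.075 -0.389
vertex 2.0 1.063 -0.675
vertex 2.219 1.413 -0.109
endloop
endfacet
facet normal 0.482 -0.120 0.868
outer loop
vertex 2.639 1.075 -0.389
vertex 2.219 1.413 -0.109
vertex 1.72 0.157 -0.005
endloop
endfacet
facet normal 0.241 0.781 -0.576
outer loop
vertex 2.219 1.413 -0.109
vertex 2.0 1.063 -0.675
vertex 1.634 1.486 -0.255
endloop
endfacet
facet normal -0.219 0.167 0.961
outer loop
vertex 2.219 1.413 -0.109
vertex 1.634 1.486 -0.255
vertex 1.72 0.157 -0.005
endloop
endfacet
facet normal 0.242 0.781 -0.576
outer loop
vertex 1.634 1.486 -0.255
vertex 2.0 1.063 -0.675
vertex 1.325 1.241 -0.717
endloop
endfacet
facet normal -0.842 0.047 0.538
outer loop
vertex 1.634 1.486 -0.255
vertex 1.325 1.241 -0.717
vertex 1.72 0.157 -0.005
endloop
endfacet
facet normal 0.242 0.780 -0.577
outer loop
vertex 1.325 1.241 -0.717
vertex 2.0 1.063 -0.675
vertex 1.524 0.861 -1.147
endloop
endfacet
facet normal -0.918 -0.388 -0.082
outer loop
vertex 1.325 1.241 -0.717
vertex 1.524 0.861 -1.147
vertex 1.72 0.157 -0.005
endloop
endfacet
facet normal 0.242 0.780 -0.578
outer loop
vertex 1.524 0.861 -1.147
vertex 2.0 1.063 -0.675
vertex 2.082 0.633 -1.221
endloop
endfacet
facet normal -0.389 -0.812 -0.434
outer loop
vertex 1.524 0.861 -1.147
vertex 2.082 0.633 -1.221
vertex 1.72 0.157 -0.005
endloop
endfacet
facet normal 0.243 0.780 -0.577
outer loop
vertex 2.082 0.633 -1.221
vertex 2.0 1.063 -0.675
vertex 2.579 0.728 -0.884
endloop
endfacet
facet normal 0.344 -0.905 -0.252
outer loop
vertex 2.082 0.633 -1.221
vertex 2.579 0.728 -0.884
vertex 1.72 0.157 -0.005
endloop
endfacet
facet normal 0.243 0.780 -0.576
outer loop
vertex 2.579 0.728 -0.884
vertex 2.0 1.063 -0.675
vertex 2.639 1.075 -0.389
endloop
endfacet
facet normal 0.733 -0.596 0.329
outer loop
vertex 2.579 0.728 -0.884
vertex 2.639 1.075 -0.389
vertex 1.72 0.157 -0.005
endloop
endfacet
facet normal -0.089 0.369 -0.925
outer loop
vertex -0.993 -2.803 -2.202
vertex -1.557 -3.005 -2.228
vertex -1.359 -2.473 -2.035
endloop
endfacet
facet normal 0.706 0.572 0.418
outer loop
vertex -0.993 -2.803 -2.202
vertex -1.359 -2.473 -2.035
vertex -1.363 -3.815 -0.192
endloop
endfacet
facet normal -0.088 0.368 -0.925
outer loop
vertex -1.359 -2.473 -2.035
vertex -1.557 -3.005 -2.228
vertex -1.874 -2.543 -2.014
endloop
endfacet
facet normal -0.086 0.806 0.586
outer loop
vertex -1.359 -2.473 -2.035
vertex -1.874 -2.543 -2.014
vertex -1.363 -3.815 -0.192
endloop
endfacet
facet normal -0.088 0.368 -0.926
outer loop
vertex -1.874 -2.543 -2.014
vertex -1.557 -3.005 -2.228
vertex -2.151 -2.961 -2.154
endloop
endfacet
facet normal -0.797 0.367 0.480
outer loop
vertex -1.874 -2.543 -2.014
vertex -2.151 -2.961 -2.154
vertex -1.363 -3.815 -0.192
endloop
endfacet
facet normal -0.088 0.369 -0.925
outer loop
vertex -2.151 -2.961 -2.154
vertex -1.557 -3.005 -2.228
vertex -1.98 -3.412 -2.35
endloop
endfacet
facet normal -0.892 -0.415 0.178
outer loop
vertex -2.151 -2.961 -2.154
vertex -1.98 -3.412 -2.35
vertex -1.363 -3.815 -0.192
endloop
endfacet
facet normal -0.088 0.368 -0.926
outer loop
vertex -1.98 -3.412 -2.35
vertex -1.557 -3.005 -2.228
vertex -1.491 -3.557 -2.454
endloop
endfacet
facet normal -0.301 -0.949 -0.091
outer loop
vertex -1.98 -3.412 -2.35
vertex -1.491 -3.557 -2.454
vertex -1.363 -3.815 -0.192
endloop
endfacet
facet normal -0.088 0.368 -0.925
outer loop
vertex -1.491 -3.557 -2.454
vertex -1.557 -3.005 -2.228
vertex -1.052 -3.286 -2.388
endloop
endfacet
facet normal 0.535 -0.836 -0.126
outer loop
vertex -1.491 -3.557 -2.454
vertex -1.052 -3.286 -2.388
vertex -1.363 -3.815 -0.192
endloop
endfacet
facet normal -0.089 0.367 -0.926
outer loop
vertex -1.052 -3.286 -2.388
vertex -1.557 -3.005 -2.228
vertex -0.993 -2.803 -2.202
endloop
endfacet
facet normal 0.982 -0.159 0.101
outer loop
vertex -1.052 -3.286 -2.388
vertex -0.993 -2.803 -2.202
vertex -1.363 -3.815 -0.192
endloop
endfacet

endsolid


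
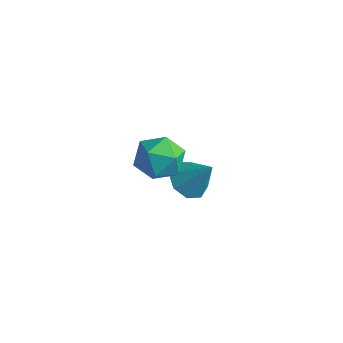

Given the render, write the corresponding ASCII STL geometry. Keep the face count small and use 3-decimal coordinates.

solid 
facet normal -0.587 -0.188 -0.788
outer loop
vertex 2.151 3.209 -4.593
vertex 1.587 2.606 -4.029
vertex 1.575 3.581 -4.253
endloop
endfacet
facet normal 0.539 0.842 -0.009
outer loop
vertex 2.151 3.209 -4.593
vertex 1.575 3.581 -4.253
vertex 2.613 2.934 -2.651
endloop
endfacet
facet normal -0.587 -0.188 -0.787
outer loop
vertex 1.575 3.581 -4.253
vertex 1.587 2.606 -4.029
vertex 1.006 3.382 -3.781
endloop
endfacet
facet normal -0.009 0.925 0.379
outer loop
vertex 1.575 3.581 -4.253
vertex 1.006 3.382 -3.781
vertex 2.613 2.934 -2.651
endloop
endfacet
facet normal -0.587 -0.188 -0.788
outer loop
vertex 1.006 3.382 -3.781
vertex 1.587 2.606 -4.029
vertex 0.777 2.729 -3.455
endloop
endfacet
facet normal -0.391 0.517 0.761
outer loop
vertex 1.006 3.382 -3.781
vertex 0.777 2.729 -3.455
vertex 2.613 2.934 -2.651
endloop
endfacet
facet normal -0.587 -0.187 -0.788
outer loop
vertex 0.777 2.729 -3.455
vertex 1.587 2.606 -4.029
vertex 1.022 2.004 -3.465
endloop
endfacet
facet normal -0.384 -0.142 0.912
outer loop
vertex 0.777 2.729 -3.455
vertex 1.022 2.004 -3.465
vertex 2.613 2.934 -2.651
endloop
endfacet
facet normal -0.587 -0.187 -0.788
outer loop
vertex 1.022 2.004 -3.465
vertex 1.587 2.606 -4.029
vertex 1.598 1.632 -3.806
endloop
endfacet
facet normal 0.009 -0.668 0.744
outer loop
vertex 1.022 2.004 -3.465
vertex 1.598 1.632 -3.806
vertex 2.613 2.934 -2.651
endloop
endfacet
facet normal -0.587 -0.187 -0.788
outer loop
vertex 1.598 1.632 -3.806
vertex 1.587 2.606 -4.029
vertex 2.167 1.831 -4.277
endloop
endfacet
facet normal 0.557 -0.750 0.356
outer loop
vertex 1.598 1.632 -3.806
vertex 2.167 1.831 -4.277
vertex 2.613 2.934 -2.651
endloop
endfacet
facet normal -0.587 -0.187 -0.788
outer loop
vertex 2.167 1.831 -4.277
vertex 1.587 2.606 -4.029
vertex 2.396 2.484 -4.603
endloop
endfacet
facet normal 0.939 -0.342 -0.026
outer loop
vertex 2.167 1.831 -4.277
vertex 2.396 2.484 -4.603
vertex 2.613 2.934 -2.651
endloop
endfacet
facet normal -0.587 -0.188 -0.788
outer loop
vertex 2.396 2.484 -4.603
vertex 1.587 2.606 -4.029
vertex 2.151 3.209 -4.593
endloop
endfacet
facet normal 0.932 0.317 -0.177
outer loop
vertex 2.396 2.484 -4.603
vertex 2.151 3.209 -4.593
vertex 2.613 2.934 -2.651
endloop
endfacet
facet normal -0.622 0.505 0.598
outer loop
vertex 2.366 0.14 1.287
vertex 2.015 -0.837 1.747
vertex 2.898 -0.282 2.197
endloop
endfacet
facet normal -0.045 0.896 0.442
outer loop
vertex 2.366 0.14 1.287
vertex 2.898 -0.282 2.197
vertex 3.5 0.168 1.346
endloop
endfacet
facet normal -0.010 0.964 -0.267
outer loop
vertex 2.366 0.14 1.287
vertex 3.5 0.168 1.346
vertex 2.988 -0.108 0.37
endloop
endfacet
facet normal -0.565 0.615 -0.550
outer loop
vertex 2.366 0.14 1.287
vertex 2.988 -0.108 0.37
vertex 2.071 -0.729 0.618
endloop
endfacet
facet normal -0.943 0.332 -0.015
outer loop
vertex 2.366 0.14 1.287
vertex 2.071 -0.729 0.618
vertex 2.015 -0.837 1.747
endloop
endfacet
facet normal 0.531 0.534 0.658
outer loop
vertex 3.5 0.168 1.346
vertex 2.898 -0.282 2.197
vertex 3.849 -0.791 1.842
endloop
endfacet
facet normal -0.402 -0.098 0.910
outer loop
vertex 2.898 -0.282 2.197
vertex 2.015 -0.837 1.747
vertex 2.932 -1.412 2.09
endloop
endfacet
facet normal -0.922 -0.378 -0.082
outer loop
vertex 2.015 -0.837 1.747
vertex 2.071 -0.729 0.618
vertex 2.42 -1.688 1.114
endloop
endfacet
facet normal -0.311 0.080 -0.947
outer loop
vertex 2.071 -0.729 0.618
vertex 2.988 -0.108 0.37
vertex 3.022 -1.238 0.263
endloop
endfacet
facet normal 0.587 0.644 -0.490
outer loop
vertex 2.988 -0.108 0.37
vertex 3.5 0.168 1.346
vertex 3.905 -0.683 0.713
endloop
endfacet
facet normal 0.565 -0.615 0.550
outer loop
vertex 3.554 -1.66 1.173
vertex 3.849 -0.791 1.842
vertex 2.932 -1.412 2.09
endloop
endfacet
facet normal 0.010 -0.964 0.267
outer loop
vertex 3.554 -1.66 1.173
vertex 2.932 -1.412 2.09
vertex 2.42 -1.688 1.114
endloop
endfacet
facet normal 0.045 -0.896 -0.442
outer loop
vertex 3.554 -1.66 1.173
vertex 2.42 -1.688 1.114
vertex 3.022 -1.238 0.263
endloop
endfacet
facet normal 0.622 -0.505 -0.598
outer loop
vertex 3.554 -1.66 1.173
vertex 3.022 -1.238 0.263
vertex 3.905 -0.683 0.713
endloop
endfacet
facet normal 0.943 -0.332 0.015
outer loop
vertex 3.554 -1.66 1.173
vertex 3.905 -0.683 0.713
vertex 3.849 -0.791 1.842
endloop
endfacet
facet normal 0.311 -0.080 0.947
outer loop
vertex 2.932 -1.412 2.09
vertex 3.849 -0.791 1.842
vertex 2.898 -0.282 2.197
endloop
endfacet
facet normal -0.587 -0.644 0.490
outer loop
vertex 2.42 -1.688 1.114
vertex 2.932 -1.412 2.09
vertex 2.015 -0.837 1.747
endloop
endfacet
facet normal -0.531 -0.534 -0.658
outer loop
vertex 3.022 -1.238 0.263
vertex 2.42 -1.688 1.114
vertex 2.071 -0.729 0.618
endloop
endfacet
facet normal 0.402 0.098 -0.910
outer loop
vertex 3.905 -0.683 0.713
vertex 3.022 -1.238 0.263
vertex 2.988 -0.108 0.37
endloop
endfacet
facet normal 0.922 0.378 0.082
outer loop
vertex 3.849 -0.791 1.842
vertex 3.905 -0.683 0.713
vertex 3.5 0.168 1.346
endloop
endfacet

endsolid


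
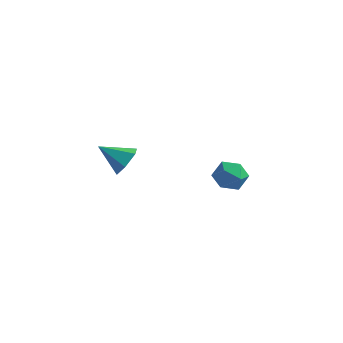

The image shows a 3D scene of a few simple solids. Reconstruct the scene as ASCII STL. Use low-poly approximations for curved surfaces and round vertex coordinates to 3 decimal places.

solid 
facet normal -0.969 0.110 0.221
outer loop
vertex 0.284 1.9 -2.504
vertex 0.261 1.121 -2.216
vertex 0.449 1.747 -1.704
endloop
endfacet
facet normal -0.623 0.734 0.269
outer loop
vertex 0.284 1.9 -2.504
vertex 0.449 1.747 -1.704
vertex 0.911 2.294 -2.126
endloop
endfacet
facet normal -0.327 0.871 -0.365
outer loop
vertex 0.284 1.9 -2.504
vertex 0.911 2.294 -2.126
vertex 1.007 2.006 -2.899
endloop
endfacet
facet normal -0.489 0.333 -0.806
outer loop
vertex 0.284 1.9 -2.504
vertex 1.007 2.006 -2.899
vertex 0.606 1.281 -2.955
endloop
endfacet
facet normal -0.886 -0.138 -0.443
outer loop
vertex 0.284 1.9 -2.504
vertex 0.606 1.281 -2.955
vertex 0.261 1.121 -2.216
endloop
endfacet
facet normal -0.099 0.659 0.746
outer loop
vertex 0.911 2.294 -2.126
vertex 0.449 1.747 -1.704
vertex 1.274 1.759 -1.605
endloop
endfacet
facet normal -0.656 -0.350 0.669
outer loop
vertex 0.449 1.747 -1.704
vertex 0.261 1.121 -2.216
vertex 0.873 1.034 -1.661
endloop
endfacet
facet normal -0.522 -0.750 -0.406
outer loop
vertex 0.261 1.121 -2.216
vertex 0.606 1.281 -2.955
vertex 0.969 0.746 -2.434
endloop
endfacet
facet normal 0.119 0.011 -0.993
outer loop
vertex 0.606 1.281 -2.955
vertex 1.007 2.006 -2.899
vertex 1.431 1.293 -2.856
endloop
endfacet
facet normal 0.380 0.881 -0.281
outer loop
vertex 1.007 2.006 -2.899
vertex 0.911 2.294 -2.126
vertex 1.619 1.919 -2.344
endloop
endfacet
facet normal 0.489 -0.333 0.806
outer loop
vertex 1.596 1.14 -2.056
vertex 1.274 1.759 -1.605
vertex 0.873 1.034 -1.661
endloop
endfacet
facet normal 0.327 -0.871 0.365
outer loop
vertex 1.596 1.14 -2.056
vertex 0.873 1.034 -1.661
vertex 0.969 0.746 -2.434
endloop
endfacet
facet normal 0.623 -0.734 -0.269
outer loop
vertex 1.596 1.14 -2.056
vertex 0.969 0.746 -2.434
vertex 1.431 1.293 -2.856
endloop
endfacet
facet normal 0.969 -0.110 -0.221
outer loop
vertex 1.596 1.14 -2.056
vertex 1.431 1.293 -2.856
vertex 1.619 1.919 -2.344
endloop
endfacet
facet normal 0.886 0.138 0.443
outer loop
vertex 1.596 1.14 -2.056
vertex 1.619 1.919 -2.344
vertex 1.274 1.759 -1.605
endloop
endfacet
facet normal -0.119 -0.011 0.993
outer loop
vertex 0.873 1.034 -1.661
vertex 1.274 1.759 -1.605
vertex 0.449 1.747 -1.704
endloop
endfacet
facet normal -0.380 -0.881 0.281
outer loop
vertex 0.969 0.746 -2.434
vertex 0.873 1.034 -1.661
vertex 0.261 1.121 -2.216
endloop
endfacet
facet normal 0.099 -0.659 -0.746
outer loop
vertex 1.431 1.293 -2.856
vertex 0.969 0.746 -2.434
vertex 0.606 1.281 -2.955
endloop
endfacet
facet normal 0.656 0.350 -0.669
outer loop
vertex 1.619 1.919 -2.344
vertex 1.431 1.293 -2.856
vertex 1.007 2.006 -2.899
endloop
endfacet
facet normal 0.522 0.750 0.406
outer loop
vertex 1.274 1.759 -1.605
vertex 1.619 1.919 -2.344
vertex 0.911 2.294 -2.126
endloop
endfacet
facet normal 0.830 0.188 -0.526
outer loop
vertex -0.689 -3.851 1.933
vertex -1.094 -3.784 1.318
vertex -0.961 -3.191 1.74
endloop
endfacet
facet normal 0.021 0.289 0.957
outer loop
vertex -0.689 -3.851 1.933
vertex -0.961 -3.191 1.74
vertex -2.206 -4.036 2.022
endloop
endfacet
facet normal 0.829 0.188 -0.526
outer loop
vertex -0.961 -3.191 1.74
vertex -1.094 -3.784 1.318
vertex -1.367 -3.124 1.124
endloop
endfacet
facet normal -0.456 0.801 0.388
outer loop
vertex -0.961 -3.191 1.74
vertex -1.367 -3.124 1.124
vertex -2.206 -4.036 2.022
endloop
endfacet
facet normal 0.829 0.188 -0.526
outer loop
vertex -1.367 -3.124 1.124
vertex -1.094 -3.784 1.318
vertex -1.5 -3.717 0.702
endloop
endfacet
facet normal -0.835 0.431 -0.342
outer loop
vertex -1.367 -3.124 1.124
vertex -1.5 -3.717 0.702
vertex -2.206 -4.036 2.022
endloop
endfacet
facet normal 0.829 0.188 -0.526
outer loop
vertex -1.5 -3.717 0.702
vertex -1.094 -3.784 1.318
vertex -1.227 -4.377 0.896
endloop
endfacet
facet normal -0.736 -0.452 -0.503
outer loop
vertex -1.5 -3.717 0.702
vertex -1.227 -4.377 0.896
vertex -2.206 -4.036 2.022
endloop
endfacet
facet normal 0.830 0.188 -0.526
outer loop
vertex -1.227 -4.377 0.896
vertex -1.094 -3.784 1.318
vertex -0.822 -4.444 1.511
endloop
endfacet
facet normal -0.260 -0.963 0.066
outer loop
vertex -1.227 -4.377 0.896
vertex -0.822 -4.444 1.511
vertex -2.206 -4.036 2.022
endloop
endfacet
facet normal 0.830 0.188 -0.526
outer loop
vertex -0.822 -4.444 1.511
vertex -1.094 -3.784 1.318
vertex -0.689 -3.851 1.933
endloop
endfacet
facet normal 0.119 -0.593 0.796
outer loop
vertex -0.822 -4.444 1.511
vertex -0.689 -3.851 1.933
vertex -2.206 -4.036 2.022
endloop
endfacet

endsolid


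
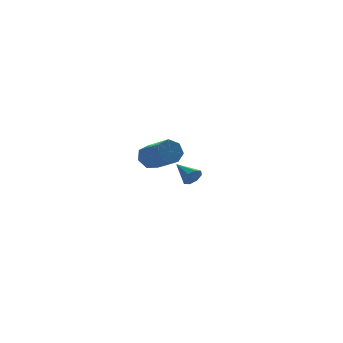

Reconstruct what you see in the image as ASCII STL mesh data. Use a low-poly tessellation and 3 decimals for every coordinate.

solid 
facet normal -0.231 0.847 -0.479
outer loop
vertex 2.648 3.695 1.752
vertex 2.378 3.971 2.371
vertex 3.06 4.012 2.114
endloop
endfacet
facet normal 0.724 -0.179 -0.667
outer loop
vertex 2.648 3.695 1.752
vertex 3.06 4.012 2.114
vertex 3.052 2.212 2.589
endloop
endfacet
facet normal 0.724 -0.179 -0.666
outer loop
vertex 3.052 2.212 2.589
vertex 3.06 4.012 2.114
vertex 3.464 2.529 2.952
endloop
endfacet
facet normal 0.230 -0.847 0.479
outer loop
vertex 3.052 2.212 2.589
vertex 3.464 2.529 2.952
vertex 2.782 2.489 3.209
endloop
endfacet
facet normal -0.231 0.847 -0.478
outer loop
vertex 3.06 4.012 2.114
vertex 2.378 3.971 2.371
vertex 2.958 4.298 2.67
endloop
endfacet
facet normal 0.960 0.280 0.032
outer loop
vertex 3.06 4.012 2.114
vertex 2.958 4.298 2.67
vertex 3.464 2.529 2.952
endloop
endfacet
facet normal 0.960 0.280 0.032
outer loop
vertex 3.464 2.529 2.952
vertex 2.958 4.298 2.67
vertex 3.362 2.816 3.507
endloop
endfacet
facet normal 0.231 -0.846 0.480
outer loop
vertex 3.464 2.529 2.952
vertex 3.362 2.816 3.507
vertex 2.782 2.489 3.209
endloop
endfacet
facet normal -0.231 0.847 -0.478
outer loop
vertex 2.958 4.298 2.67
vertex 2.378 3.971 2.371
vertex 2.42 4.338 3.001
endloop
endfacet
facet normal 0.473 0.527 0.706
outer loop
vertex 2.958 4.298 2.67
vertex 2.42 4.338 3.001
vertex 3.362 2.816 3.507
endloop
endfacet
facet normal 0.473 0.527 0.706
outer loop
vertex 3.362 2.816 3.507
vertex 2.42 4.338 3.001
vertex 2.824 2.856 3.838
endloop
endfacet
facet normal 0.232 -0.847 0.479
outer loop
vertex 3.362 2.816 3.507
vertex 2.824 2.856 3.838
vertex 2.782 2.489 3.209
endloop
endfacet
facet normal -0.231 0.847 -0.478
outer loop
vertex 2.42 4.338 3.001
vertex 2.378 3.971 2.371
vertex 1.85 4.102 2.858
endloop
endfacet
facet normal -0.370 0.379 0.849
outer loop
vertex 2.42 4.338 3.001
vertex 1.85 4.102 2.858
vertex 2.824 2.856 3.838
endloop
endfacet
facet normal -0.370 0.379 0.849
outer loop
vertex 2.824 2.856 3.838
vertex 1.85 4.102 2.858
vertex 2.254 2.62 3.695
endloop
endfacet
facet normal 0.231 -0.847 0.479
outer loop
vertex 2.824 2.856 3.838
vertex 2.254 2.62 3.695
vertex 2.782 2.489 3.209
endloop
endfacet
facet normal -0.231 0.847 -0.478
outer loop
vertex 1.85 4.102 2.858
vertex 2.378 3.971 2.371
vertex 1.677 3.767 2.348
endloop
endfacet
facet normal -0.934 -0.055 0.353
outer loop
vertex 1.85 4.102 2.858
vertex 1.677 3.767 2.348
vertex 2.254 2.62 3.695
endloop
endfacet
facet normal -0.934 -0.055 0.353
outer loop
vertex 2.254 2.62 3.695
vertex 1.677 3.767 2.348
vertex 2.081 2.285 3.186
endloop
endfacet
facet normal 0.231 -0.847 0.479
outer loop
vertex 2.254 2.62 3.695
vertex 2.081 2.285 3.186
vertex 2.782 2.489 3.209
endloop
endfacet
facet normal -0.231 0.847 -0.479
outer loop
vertex 1.677 3.767 2.348
vertex 2.378 3.971 2.371
vertex 2.033 3.586 1.856
endloop
endfacet
facet normal -0.794 -0.448 -0.410
outer loop
vertex 1.677 3.767 2.348
vertex 2.033 3.586 1.856
vertex 2.081 2.285 3.186
endloop
endfacet
facet normal -0.794 -0.448 -0.410
outer loop
vertex 2.081 2.285 3.186
vertex 2.033 3.586 1.856
vertex 2.437 2.104 2.694
endloop
endfacet
facet normal 0.231 -0.847 0.479
outer loop
vertex 2.081 2.285 3.186
vertex 2.437 2.104 2.694
vertex 2.782 2.489 3.209
endloop
endfacet
facet normal -0.231 0.847 -0.479
outer loop
vertex 2.033 3.586 1.856
vertex 2.378 3.971 2.371
vertex 2.648 3.695 1.752
endloop
endfacet
facet normal -0.057 -0.503 -0.862
outer loop
vertex 2.033 3.586 1.856
vertex 2.648 3.695 1.752
vertex 2.437 2.104 2.694
endloop
endfacet
facet normal -0.059 -0.503 -0.862
outer loop
vertex 2.437 2.104 2.694
vertex 2.648 3.695 1.752
vertex 3.052 2.212 2.589
endloop
endfacet
facet normal 0.231 -0.847 0.479
outer loop
vertex 2.437 2.104 2.694
vertex 3.052 2.212 2.589
vertex 2.782 2.489 3.209
endloop
endfacet
facet normal 0.274 -0.873 -0.404
outer loop
vertex 1.879 -3.051 4.047
vertex 1.502 -3.005 3.692
vertex 2.001 -2.861 3.719
endloop
endfacet
facet normal 0.741 0.424 0.521
outer loop
vertex 1.879 -3.051 4.047
vertex 2.001 -2.861 3.719
vertex 1.178 -1.975 4.168
endloop
endfacet
facet normal 0.274 -0.872 -0.405
outer loop
vertex 2.001 -2.861 3.719
vertex 1.502 -3.005 3.692
vertex 1.83 -2.755 3.375
endloop
endfacet
facet normal 0.694 0.709 -0.127
outer loop
vertex 2.001 -2.861 3.719
vertex 1.83 -2.755 3.375
vertex 1.178 -1.975 4.168
endloop
endfacet
facet normal 0.274 -0.873 -0.404
outer loop
vertex 1.83 -2.755 3.375
vertex 1.502 -3.005 3.692
vertex 1.467 -2.796 3.217
endloop
endfacet
facet normal 0.179 0.771 -0.611
outer loop
vertex 1.83 -2.755 3.375
vertex 1.467 -2.796 3.217
vertex 1.178 -1.975 4.168
endloop
endfacet
facet normal 0.276 -0.872 -0.404
outer loop
vertex 1.467 -2.796 3.217
vertex 1.502 -3.005 3.692
vertex 1.124 -2.96 3.337
endloop
endfacet
facet normal -0.501 0.574 -0.648
outer loop
vertex 1.467 -2.796 3.217
vertex 1.124 -2.96 3.337
vertex 1.178 -1.975 4.168
endloop
endfacet
facet normal 0.274 -0.874 -0.402
outer loop
vertex 1.124 -2.96 3.337
vertex 1.502 -3.005 3.692
vertex 1.003 -3.149 3.665
endloop
endfacet
facet normal -0.948 0.234 -0.215
outer loop
vertex 1.124 -2.96 3.337
vertex 1.003 -3.149 3.665
vertex 1.178 -1.975 4.168
endloop
endfacet
facet normal 0.274 -0.872 -0.405
outer loop
vertex 1.003 -3.149 3.665
vertex 1.502 -3.005 3.692
vertex 1.174 -3.255 4.009
endloop
endfacet
facet normal -0.900 -0.051 0.432
outer loop
vertex 1.003 -3.149 3.665
vertex 1.174 -3.255 4.009
vertex 1.178 -1.975 4.168
endloop
endfacet
facet normal 0.274 -0.873 -0.404
outer loop
vertex 1.174 -3.255 4.009
vertex 1.502 -3.005 3.692
vertex 1.537 -3.214 4.167
endloop
endfacet
facet normal -0.386 -0.113 0.916
outer loop
vertex 1.174 -3.255 4.009
vertex 1.537 -3.214 4.167
vertex 1.178 -1.975 4.168
endloop
endfacet
facet normal 0.274 -0.873 -0.404
outer loop
vertex 1.537 -3.214 4.167
vertex 1.502 -3.005 3.692
vertex 1.879 -3.051 4.047
endloop
endfacet
facet normal 0.294 0.084 0.952
outer loop
vertex 1.537 -3.214 4.167
vertex 1.879 -3.051 4.047
vertex 1.178 -1.975 4.168
endloop
endfacet

endsolid


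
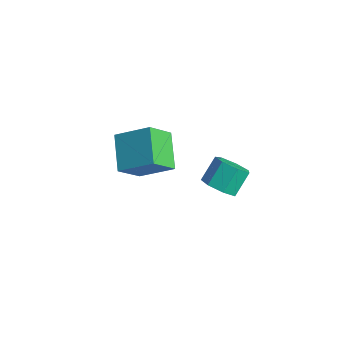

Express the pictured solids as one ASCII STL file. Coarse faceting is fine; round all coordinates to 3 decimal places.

solid 
facet normal 0.142 -0.701 -0.699
outer loop
vertex 2.84 1.975 -2.475
vertex 2.434 1.329 -1.91
vertex 2.024 1.891 -2.557
endloop
endfacet
facet normal -0.001 0.706 -0.708
outer loop
vertex 2.84 1.975 -2.475
vertex 2.024 1.891 -2.557
vertex 2.633 2.998 -1.455
endloop
endfacet
facet normal -0.002 0.706 -0.708
outer loop
vertex 2.633 2.998 -1.455
vertex 2.024 1.891 -2.557
vertex 1.817 2.914 -1.536
endloop
endfacet
facet normal -0.142 0.700 0.700
outer loop
vertex 2.633 2.998 -1.455
vertex 1.817 2.914 -1.536
vertex 2.226 2.351 -0.89
endloop
endfacet
facet normal 0.142 -0.701 -0.699
outer loop
vertex 2.024 1.891 -2.557
vertex 2.434 1.329 -1.91
vertex 1.517 1.384 -2.152
endloop
endfacet
facet normal -0.775 0.361 -0.519
outer loop
vertex 2.024 1.891 -2.557
vertex 1.517 1.384 -2.152
vertex 1.817 2.914 -1.536
endloop
endfacet
facet normal -0.774 0.361 -0.519
outer loop
vertex 1.817 2.914 -1.536
vertex 1.517 1.384 -2.152
vertex 1.309 2.407 -1.131
endloop
endfacet
facet normal -0.141 0.700 0.700
outer loop
vertex 1.817 2.914 -1.536
vertex 1.309 2.407 -1.131
vertex 2.226 2.351 -0.89
endloop
endfacet
facet normal 0.143 -0.700 -0.699
outer loop
vertex 1.517 1.384 -2.152
vertex 2.434 1.329 -1.91
vertex 1.699 0.835 -1.565
endloop
endfacet
facet normal -0.965 -0.256 0.060
outer loop
vertex 1.517 1.384 -2.152
vertex 1.699 0.835 -1.565
vertex 1.309 2.407 -1.131
endloop
endfacet
facet normal -0.965 -0.256 0.061
outer loop
vertex 1.309 2.407 -1.131
vertex 1.699 0.835 -1.565
vertex 1.492 1.858 -0.544
endloop
endfacet
facet normal -0.141 0.701 0.699
outer loop
vertex 1.309 2.407 -1.131
vertex 1.492 1.858 -0.544
vertex 2.226 2.351 -0.89
endloop
endfacet
facet normal 0.142 -0.700 -0.699
outer loop
vertex 1.699 0.835 -1.565
vertex 2.434 1.329 -1.91
vertex 2.435 0.658 -1.238
endloop
endfacet
facet normal -0.428 -0.680 0.595
outer loop
vertex 1.699 0.835 -1.565
vertex 2.435 0.658 -1.238
vertex 1.492 1.858 -0.544
endloop
endfacet
facet normal -0.428 -0.680 0.595
outer loop
vertex 1.492 1.858 -0.544
vertex 2.435 0.658 -1.238
vertex 2.228 1.681 -0.217
endloop
endfacet
facet normal -0.142 0.701 0.699
outer loop
vertex 1.492 1.858 -0.544
vertex 2.228 1.681 -0.217
vertex 2.226 2.351 -0.89
endloop
endfacet
facet normal 0.142 -0.700 -0.700
outer loop
vertex 2.435 0.658 -1.238
vertex 2.434 1.329 -1.91
vertex 3.17 0.986 -1.417
endloop
endfacet
facet normal 0.430 -0.593 0.681
outer loop
vertex 2.435 0.658 -1.238
vertex 3.17 0.986 -1.417
vertex 2.228 1.681 -0.217
endloop
endfacet
facet normal 0.431 -0.592 0.681
outer loop
vertex 2.228 1.681 -0.217
vertex 3.17 0.986 -1.417
vertex 2.962 2.009 -0.396
endloop
endfacet
facet normal -0.143 0.701 0.698
outer loop
vertex 2.228 1.681 -0.217
vertex 2.962 2.009 -0.396
vertex 2.226 2.351 -0.89
endloop
endfacet
facet normal 0.142 -0.701 -0.699
outer loop
vertex 3.17 0.986 -1.417
vertex 2.434 1.329 -1.91
vertex 3.35 1.572 -1.968
endloop
endfacet
facet normal 0.965 -0.057 0.254
outer loop
vertex 3.17 0.986 -1.417
vertex 3.35 1.572 -1.968
vertex 2.962 2.009 -0.396
endloop
endfacet
facet normal 0.965 -0.059 0.255
outer loop
vertex 2.962 2.009 -0.396
vertex 3.35 1.572 -1.968
vertex 3.143 2.595 -0.947
endloop
endfacet
facet normal -0.143 0.701 0.699
outer loop
vertex 2.962 2.009 -0.396
vertex 3.143 2.595 -0.947
vertex 2.226 2.351 -0.89
endloop
endfacet
facet normal 0.142 -0.701 -0.699
outer loop
vertex 3.35 1.572 -1.968
vertex 2.434 1.329 -1.91
vertex 2.84 1.975 -2.475
endloop
endfacet
facet normal 0.773 0.520 -0.364
outer loop
vertex 3.35 1.572 -1.968
vertex 2.84 1.975 -2.475
vertex 3.143 2.595 -0.947
endloop
endfacet
facet normal 0.773 0.519 -0.364
outer loop
vertex 3.143 2.595 -0.947
vertex 2.84 1.975 -2.475
vertex 2.633 2.998 -1.455
endloop
endfacet
facet normal -0.143 0.700 0.699
outer loop
vertex 3.143 2.595 -0.947
vertex 2.633 2.998 -1.455
vertex 2.226 2.351 -0.89
endloop
endfacet
facet normal -0.742 0.463 0.485
outer loop
vertex -4.773 0.484 -3.044
vertex -3.353 1.63 -1.965
vertex -4.825 1.86 -4.438
endloop
endfacet
facet normal -0.670 -0.541 -0.509
outer loop
vertex -3.207 0.85 -5.495
vertex -4.773 0.484 -3.044
vertex -4.825 1.86 -4.438
endloop
endfacet
facet normal -0.742 0.463 0.485
outer loop
vertex -4.825 1.86 -4.438
vertex -3.353 1.63 -1.965
vertex -3.405 3.006 -3.359
endloop
endfacet
facet normal -0.026 0.702 -0.711
outer loop
vertex -3.405 3.006 -3.359
vertex -3.207 0.85 -5.495
vertex -4.825 1.86 -4.438
endloop
endfacet
facet normal 0.026 -0.702 0.711
outer loop
vertex -4.773 0.484 -3.044
vertex -1.735 0.62 -3.022
vertex -3.353 1.63 -1.965
endloop
endfacet
facet normal -0.670 -0.541 -0.509
outer loop
vertex -3.155 -0.526 -4.101
vertex -4.773 0.484 -3.044
vertex -3.207 0.85 -5.495
endloop
endfacet
facet normal 0.026 -0.702 0.711
outer loop
vertex -3.155 -0.526 -4.101
vertex -1.735 0.62 -3.022
vertex -4.773 0.484 -3.044
endloop
endfacet
facet normal 0.670 0.541 0.509
outer loop
vertex -3.353 1.63 -1.965
vertex -1.735 0.62 -3.022
vertex -3.405 3.006 -3.359
endloop
endfacet
facet normal -0.026 0.702 -0.711
outer loop
vertex -1.787 1.996 -4.416
vertex -3.207 0.85 -5.495
vertex -3.405 3.006 -3.359
endloop
endfacet
facet normal 0.670 0.541 0.509
outer loop
vertex -3.405 3.006 -3.359
vertex -1.735 0.62 -3.022
vertex -1.787 1.996 -4.416
endloop
endfacet
facet normal 0.742 -0.463 -0.485
outer loop
vertex -1.787 1.996 -4.416
vertex -3.155 -0.526 -4.101
vertex -3.207 0.85 -5.495
endloop
endfacet
facet normal 0.742 -0.463 -0.485
outer loop
vertex -1.735 0.62 -3.022
vertex -3.155 -0.526 -4.101
vertex -1.787 1.996 -4.416
endloop
endfacet

endsolid
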